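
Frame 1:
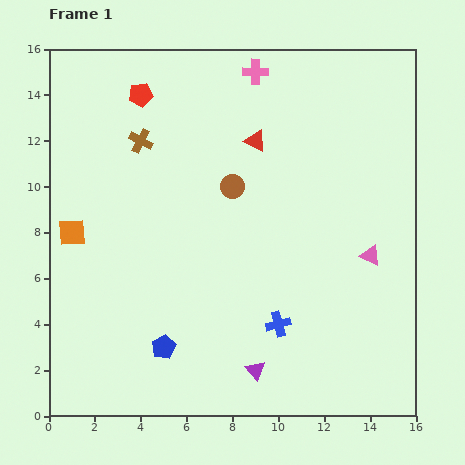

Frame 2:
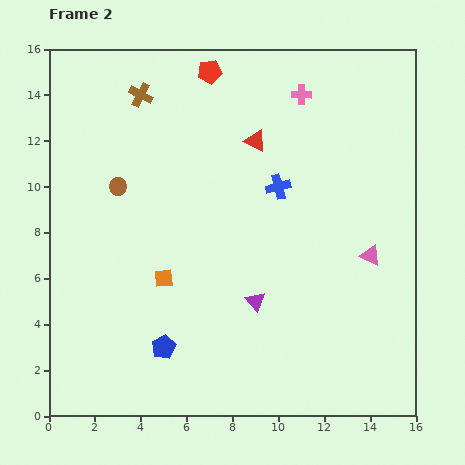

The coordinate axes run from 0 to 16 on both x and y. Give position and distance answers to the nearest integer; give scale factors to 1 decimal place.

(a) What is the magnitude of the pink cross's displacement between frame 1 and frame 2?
2

The pink cross moved from (9, 15) to (11, 14), a distance of √(2² + 1²) ≈ 2.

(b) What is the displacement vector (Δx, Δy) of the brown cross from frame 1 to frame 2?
(0, 2)

The brown cross was at (4, 12) in frame 1 and (4, 14) in frame 2.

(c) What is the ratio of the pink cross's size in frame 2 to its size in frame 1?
0.8×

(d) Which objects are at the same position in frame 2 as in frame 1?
the blue pentagon, the red triangle, the pink triangle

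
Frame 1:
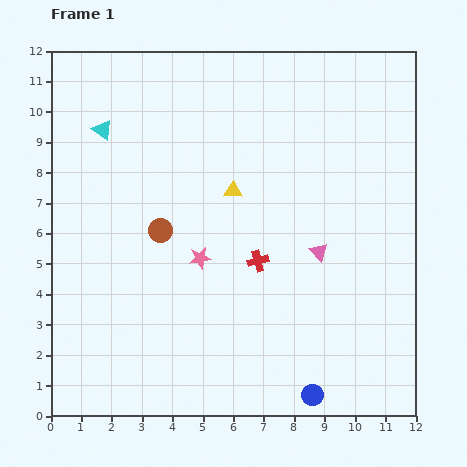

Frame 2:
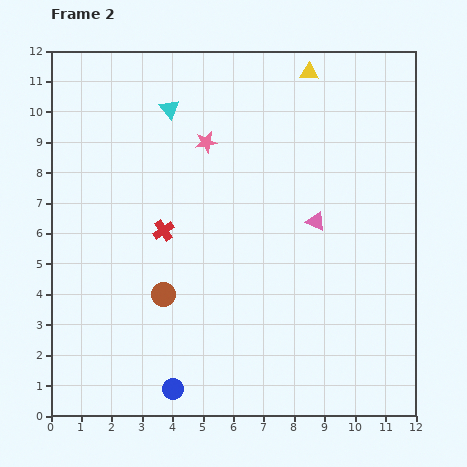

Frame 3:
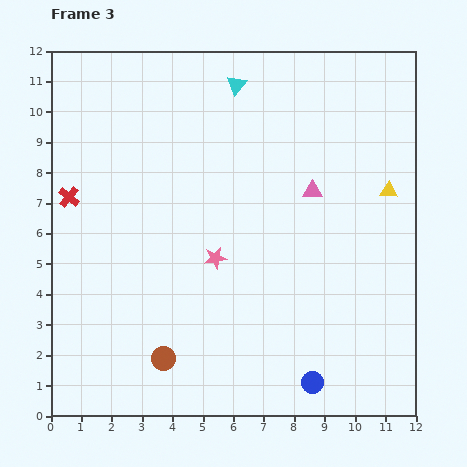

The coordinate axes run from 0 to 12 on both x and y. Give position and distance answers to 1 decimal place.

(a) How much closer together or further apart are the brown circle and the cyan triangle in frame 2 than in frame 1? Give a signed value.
+2.3

Distance in frame 1: 3.8. Distance in frame 2: 6.1.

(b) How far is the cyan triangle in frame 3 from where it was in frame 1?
4.6

The cyan triangle moved from (1.7, 9.4) to (6.1, 10.9), a distance of √(4.4² + 1.5²) ≈ 4.6.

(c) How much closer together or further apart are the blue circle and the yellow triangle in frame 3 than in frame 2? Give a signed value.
-4.5

Distance in frame 2: 11.3. Distance in frame 3: 6.8.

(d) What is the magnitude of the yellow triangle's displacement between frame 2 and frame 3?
4.7

The yellow triangle moved from (8.5, 11.3) to (11.1, 7.4), a distance of √(2.6² + 3.9²) ≈ 4.7.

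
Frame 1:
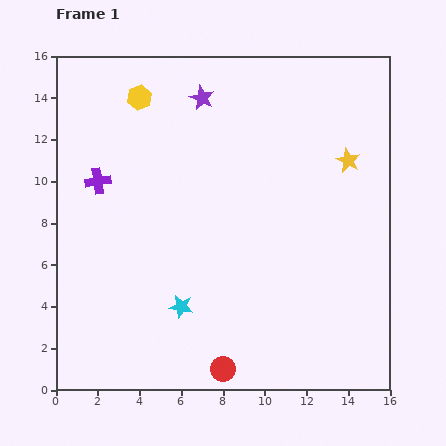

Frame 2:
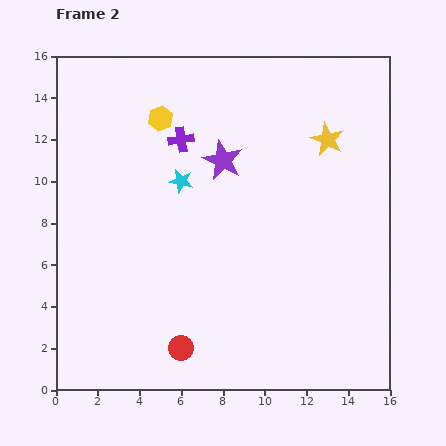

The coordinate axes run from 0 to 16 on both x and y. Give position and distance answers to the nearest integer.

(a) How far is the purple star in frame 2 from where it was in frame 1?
3

The purple star moved from (7, 14) to (8, 11), a distance of √(1² + 3²) ≈ 3.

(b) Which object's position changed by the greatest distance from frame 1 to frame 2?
the cyan star

(moved 6; next 4)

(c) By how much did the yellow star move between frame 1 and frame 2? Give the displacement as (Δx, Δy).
(-1, 1)

The yellow star was at (14, 11) in frame 1 and (13, 12) in frame 2.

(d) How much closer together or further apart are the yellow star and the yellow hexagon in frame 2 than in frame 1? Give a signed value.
-2

Distance in frame 1: 10. Distance in frame 2: 8.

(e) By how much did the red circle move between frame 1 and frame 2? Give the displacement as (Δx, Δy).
(-2, 1)

The red circle was at (8, 1) in frame 1 and (6, 2) in frame 2.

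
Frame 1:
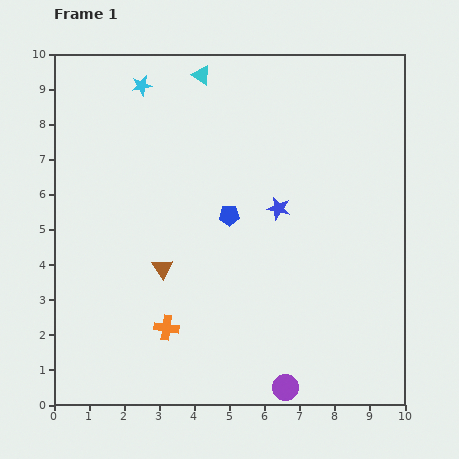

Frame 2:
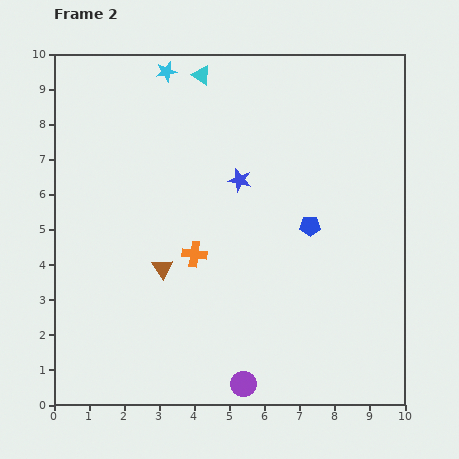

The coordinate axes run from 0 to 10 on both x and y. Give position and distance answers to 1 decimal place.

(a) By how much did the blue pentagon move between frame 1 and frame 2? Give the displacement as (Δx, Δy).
(2.3, -0.3)

The blue pentagon was at (5.0, 5.4) in frame 1 and (7.3, 5.1) in frame 2.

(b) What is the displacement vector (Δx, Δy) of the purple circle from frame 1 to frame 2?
(-1.2, 0.1)

The purple circle was at (6.6, 0.5) in frame 1 and (5.4, 0.6) in frame 2.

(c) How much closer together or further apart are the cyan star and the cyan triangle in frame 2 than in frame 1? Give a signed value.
-0.7

Distance in frame 1: 1.7. Distance in frame 2: 1.0.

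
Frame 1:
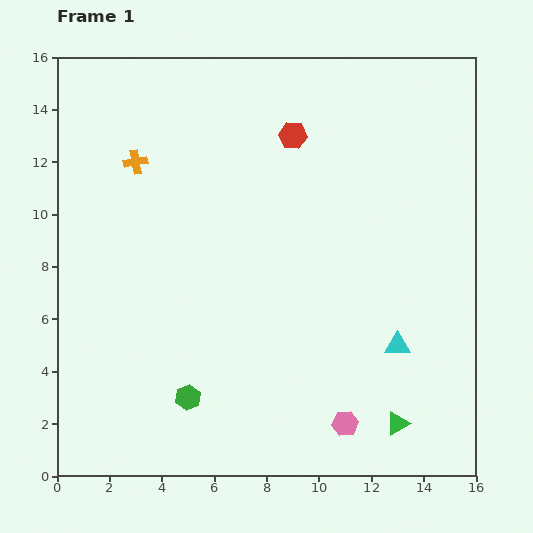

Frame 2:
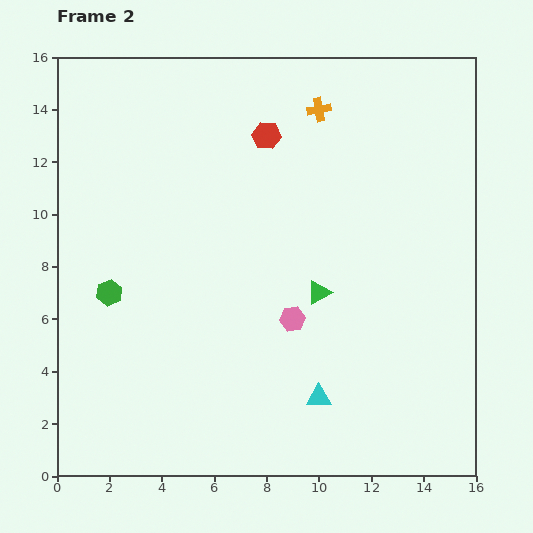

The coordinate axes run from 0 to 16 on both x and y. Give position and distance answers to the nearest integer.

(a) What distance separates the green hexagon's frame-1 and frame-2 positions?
5

The green hexagon moved from (5, 3) to (2, 7), a distance of √(3² + 4²) ≈ 5.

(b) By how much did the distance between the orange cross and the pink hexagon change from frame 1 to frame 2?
-5

Distance in frame 1: 13. Distance in frame 2: 8.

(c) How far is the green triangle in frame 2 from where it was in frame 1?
6

The green triangle moved from (13, 2) to (10, 7), a distance of √(3² + 5²) ≈ 6.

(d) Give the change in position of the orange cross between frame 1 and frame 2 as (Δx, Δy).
(7, 2)

The orange cross was at (3, 12) in frame 1 and (10, 14) in frame 2.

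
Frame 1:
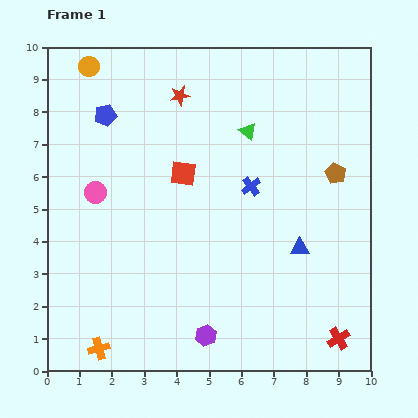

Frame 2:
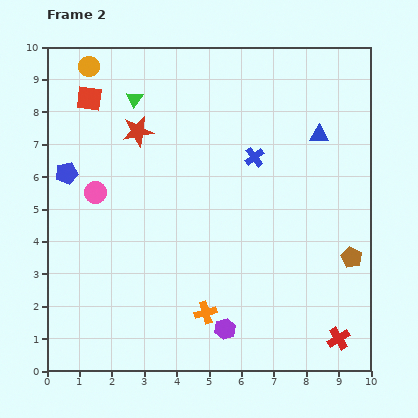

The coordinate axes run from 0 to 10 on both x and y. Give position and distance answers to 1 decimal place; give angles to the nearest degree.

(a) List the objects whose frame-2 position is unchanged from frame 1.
the red cross, the pink circle, the orange circle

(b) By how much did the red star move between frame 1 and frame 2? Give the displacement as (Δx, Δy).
(-1.3, -1.1)

The red star was at (4.1, 8.5) in frame 1 and (2.8, 7.4) in frame 2.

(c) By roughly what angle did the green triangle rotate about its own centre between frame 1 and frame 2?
25° clockwise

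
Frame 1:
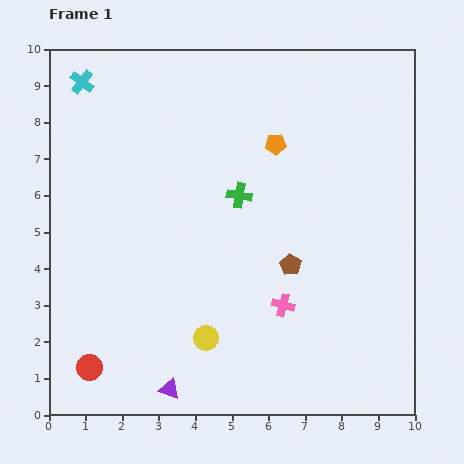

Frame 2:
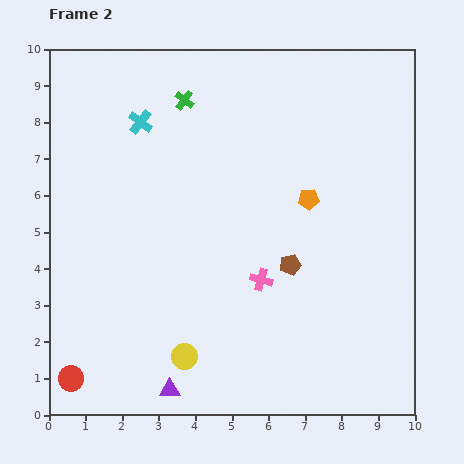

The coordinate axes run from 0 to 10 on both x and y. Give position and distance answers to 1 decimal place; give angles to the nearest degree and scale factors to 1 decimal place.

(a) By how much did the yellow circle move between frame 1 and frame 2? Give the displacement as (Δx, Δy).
(-0.6, -0.5)

The yellow circle was at (4.3, 2.1) in frame 1 and (3.7, 1.6) in frame 2.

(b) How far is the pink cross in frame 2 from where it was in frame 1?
0.9

The pink cross moved from (6.4, 3.0) to (5.8, 3.7), a distance of √(0.6² + 0.7²) ≈ 0.9.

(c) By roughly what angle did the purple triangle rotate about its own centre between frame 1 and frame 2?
20° counter-clockwise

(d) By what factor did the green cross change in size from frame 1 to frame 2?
0.8×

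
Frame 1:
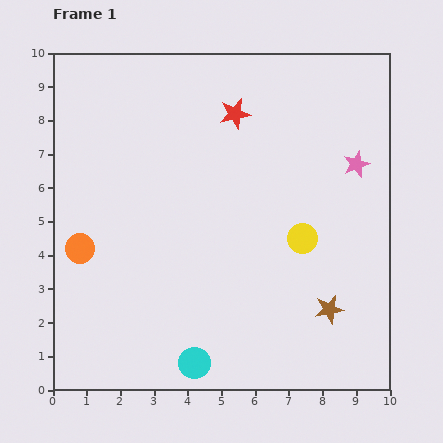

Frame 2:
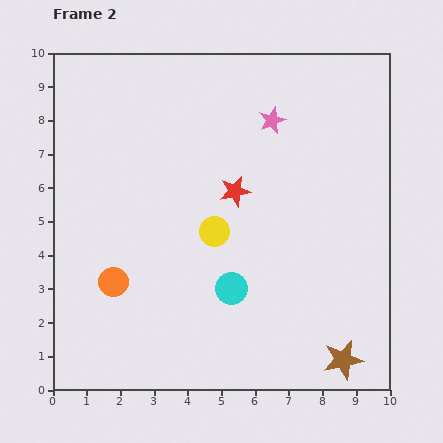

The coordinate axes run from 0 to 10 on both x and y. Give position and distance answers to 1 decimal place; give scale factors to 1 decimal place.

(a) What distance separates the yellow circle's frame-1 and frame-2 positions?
2.6

The yellow circle moved from (7.4, 4.5) to (4.8, 4.7), a distance of √(2.6² + 0.2²) ≈ 2.6.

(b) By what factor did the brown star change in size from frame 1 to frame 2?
1.4×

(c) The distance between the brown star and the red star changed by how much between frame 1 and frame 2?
-0.5

Distance in frame 1: 6.4. Distance in frame 2: 5.9.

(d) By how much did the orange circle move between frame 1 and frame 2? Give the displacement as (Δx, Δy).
(1.0, -1.0)

The orange circle was at (0.8, 4.2) in frame 1 and (1.8, 3.2) in frame 2.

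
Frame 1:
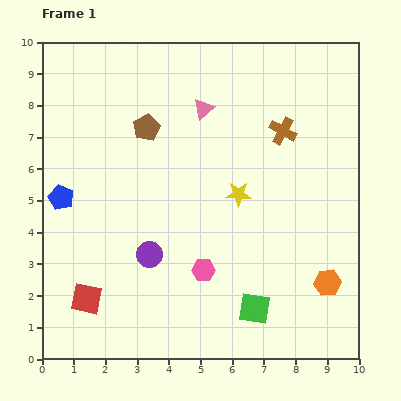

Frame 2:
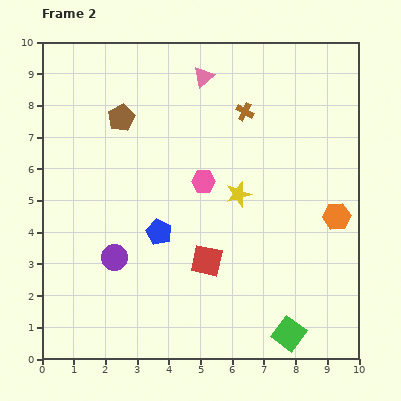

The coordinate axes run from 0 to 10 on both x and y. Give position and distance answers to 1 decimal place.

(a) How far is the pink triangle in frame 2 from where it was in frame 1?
1.0

The pink triangle moved from (5.1, 7.9) to (5.1, 8.9), a distance of √(0.0² + 1.0²) ≈ 1.0.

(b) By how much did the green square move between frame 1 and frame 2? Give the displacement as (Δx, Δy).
(1.1, -0.8)

The green square was at (6.7, 1.6) in frame 1 and (7.8, 0.8) in frame 2.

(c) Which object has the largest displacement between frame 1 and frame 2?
the red square

(moved 4.0; next 3.3)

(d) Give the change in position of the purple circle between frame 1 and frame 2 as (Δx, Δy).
(-1.1, -0.1)

The purple circle was at (3.4, 3.3) in frame 1 and (2.3, 3.2) in frame 2.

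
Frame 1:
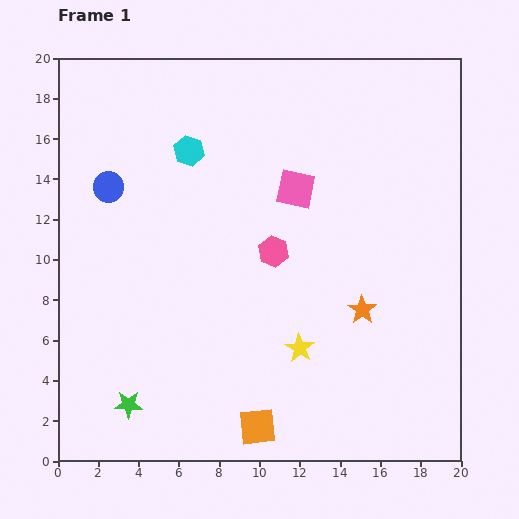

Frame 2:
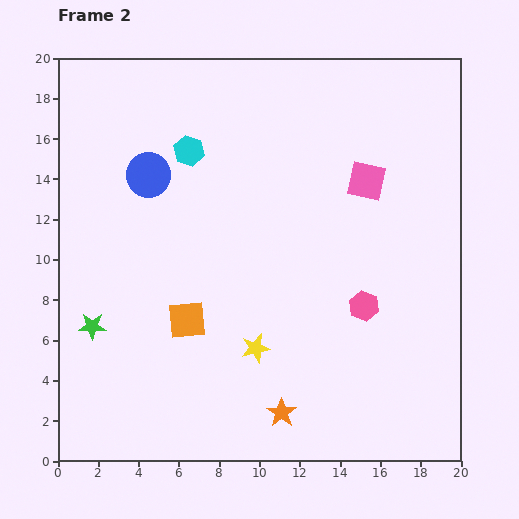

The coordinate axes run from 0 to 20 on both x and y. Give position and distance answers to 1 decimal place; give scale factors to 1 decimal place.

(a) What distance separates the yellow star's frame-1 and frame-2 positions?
2.2

The yellow star moved from (12.0, 5.6) to (9.8, 5.6), a distance of √(2.2² + 0.0²) ≈ 2.2.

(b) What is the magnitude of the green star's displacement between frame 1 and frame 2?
4.3

The green star moved from (3.5, 2.8) to (1.7, 6.7), a distance of √(1.8² + 3.9²) ≈ 4.3.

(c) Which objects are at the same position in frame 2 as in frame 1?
the cyan hexagon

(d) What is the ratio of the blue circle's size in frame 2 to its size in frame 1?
1.5×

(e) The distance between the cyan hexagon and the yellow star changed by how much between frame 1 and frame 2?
-0.9

Distance in frame 1: 11.2. Distance in frame 2: 10.3.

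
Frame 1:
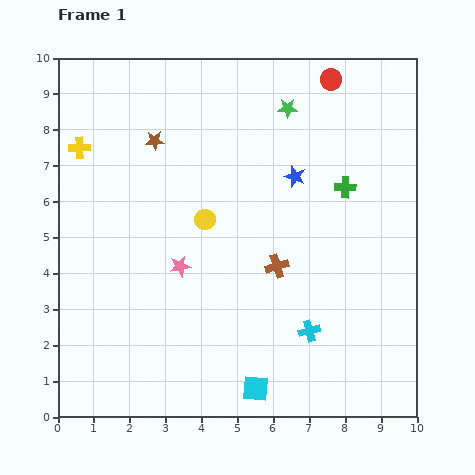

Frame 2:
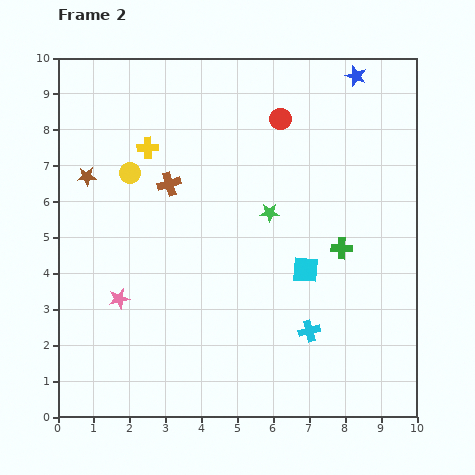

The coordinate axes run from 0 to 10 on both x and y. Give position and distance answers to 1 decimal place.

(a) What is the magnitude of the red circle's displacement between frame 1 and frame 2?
1.8

The red circle moved from (7.6, 9.4) to (6.2, 8.3), a distance of √(1.4² + 1.1²) ≈ 1.8.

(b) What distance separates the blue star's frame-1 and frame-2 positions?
3.3

The blue star moved from (6.6, 6.7) to (8.3, 9.5), a distance of √(1.7² + 2.8²) ≈ 3.3.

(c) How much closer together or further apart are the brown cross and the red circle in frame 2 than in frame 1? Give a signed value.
-1.8

Distance in frame 1: 5.4. Distance in frame 2: 3.6.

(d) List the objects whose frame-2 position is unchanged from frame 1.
the cyan cross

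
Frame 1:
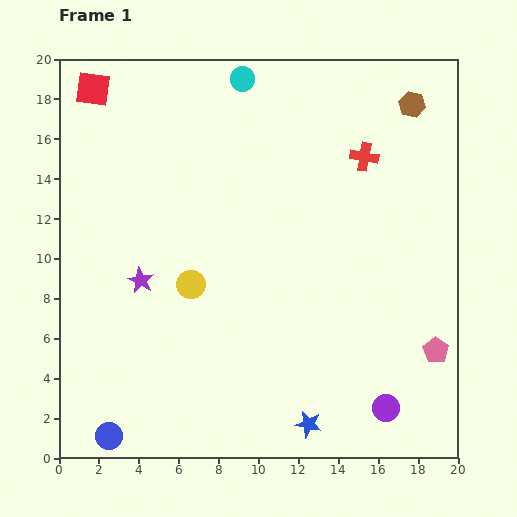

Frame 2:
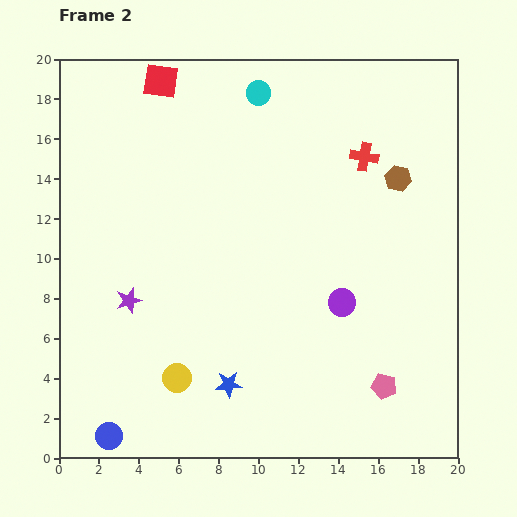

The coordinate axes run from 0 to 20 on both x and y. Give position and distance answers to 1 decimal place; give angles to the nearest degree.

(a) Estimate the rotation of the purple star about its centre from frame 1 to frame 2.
28° clockwise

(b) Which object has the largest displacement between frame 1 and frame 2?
the purple circle

(moved 5.7; next 4.8)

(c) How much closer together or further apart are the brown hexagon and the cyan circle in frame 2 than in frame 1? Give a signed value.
-0.4

Distance in frame 1: 8.6. Distance in frame 2: 8.2.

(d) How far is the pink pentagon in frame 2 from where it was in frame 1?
3.2

The pink pentagon moved from (18.9, 5.4) to (16.3, 3.6), a distance of √(2.6² + 1.8²) ≈ 3.2.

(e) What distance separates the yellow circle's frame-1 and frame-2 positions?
4.8

The yellow circle moved from (6.6, 8.7) to (5.9, 4.0), a distance of √(0.7² + 4.7²) ≈ 4.8.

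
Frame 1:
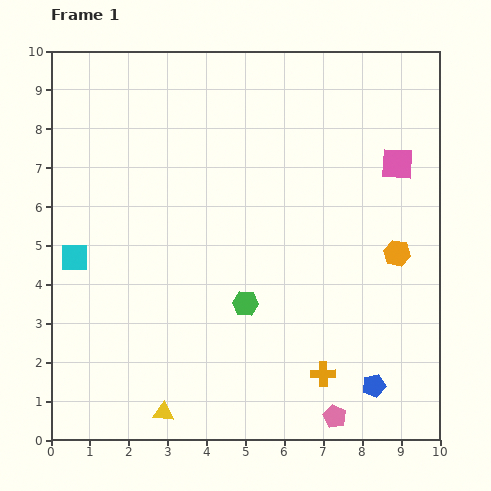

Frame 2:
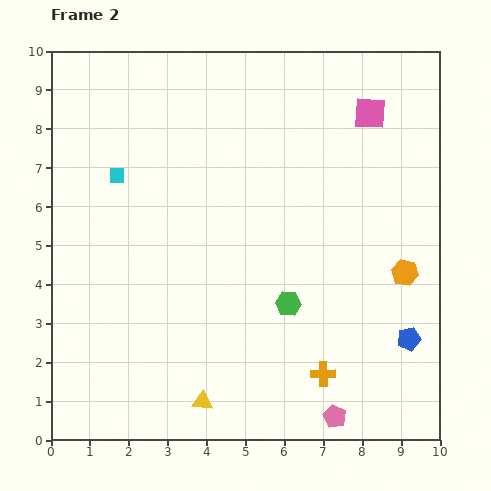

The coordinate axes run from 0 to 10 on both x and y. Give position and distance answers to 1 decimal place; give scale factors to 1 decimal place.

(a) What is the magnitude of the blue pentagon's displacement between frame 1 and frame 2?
1.5

The blue pentagon moved from (8.3, 1.4) to (9.2, 2.6), a distance of √(0.9² + 1.2²) ≈ 1.5.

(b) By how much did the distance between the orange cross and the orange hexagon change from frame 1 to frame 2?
-0.3

Distance in frame 1: 3.6. Distance in frame 2: 3.3.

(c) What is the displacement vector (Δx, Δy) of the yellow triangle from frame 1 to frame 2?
(1.0, 0.3)

The yellow triangle was at (2.9, 0.7) in frame 1 and (3.9, 1.0) in frame 2.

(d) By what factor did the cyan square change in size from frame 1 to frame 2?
0.6×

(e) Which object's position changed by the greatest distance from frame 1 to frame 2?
the cyan square

(moved 2.4; next 1.5)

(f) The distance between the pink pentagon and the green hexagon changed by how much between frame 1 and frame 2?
-0.6

Distance in frame 1: 3.7. Distance in frame 2: 3.1.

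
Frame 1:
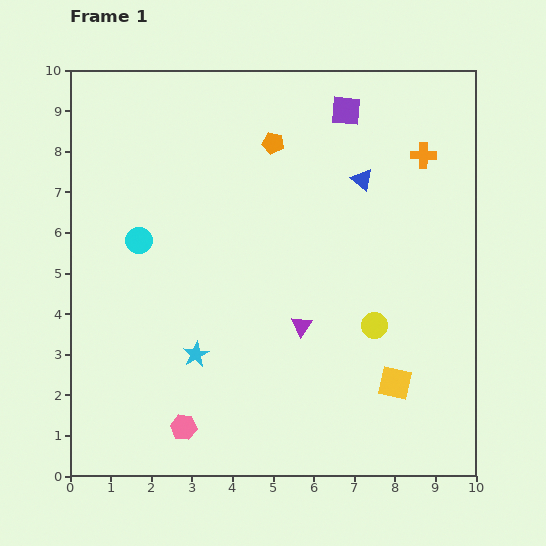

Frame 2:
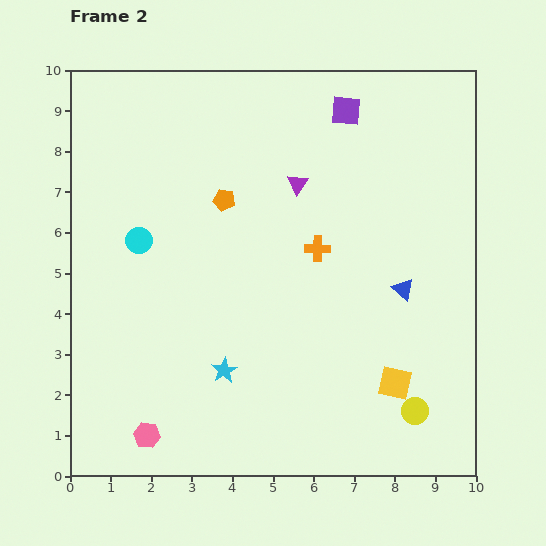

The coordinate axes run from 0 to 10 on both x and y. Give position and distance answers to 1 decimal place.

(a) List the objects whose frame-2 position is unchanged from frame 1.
the yellow square, the cyan circle, the purple square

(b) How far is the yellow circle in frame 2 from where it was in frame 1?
2.3

The yellow circle moved from (7.5, 3.7) to (8.5, 1.6), a distance of √(1.0² + 2.1²) ≈ 2.3.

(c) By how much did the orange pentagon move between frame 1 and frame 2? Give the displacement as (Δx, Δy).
(-1.2, -1.4)

The orange pentagon was at (5.0, 8.2) in frame 1 and (3.8, 6.8) in frame 2.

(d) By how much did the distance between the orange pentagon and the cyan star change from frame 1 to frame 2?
-1.3

Distance in frame 1: 5.5. Distance in frame 2: 4.2.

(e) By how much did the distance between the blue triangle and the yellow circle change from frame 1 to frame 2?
-0.6

Distance in frame 1: 3.6. Distance in frame 2: 3.0.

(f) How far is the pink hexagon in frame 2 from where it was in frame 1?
0.9

The pink hexagon moved from (2.8, 1.2) to (1.9, 1.0), a distance of √(0.9² + 0.2²) ≈ 0.9.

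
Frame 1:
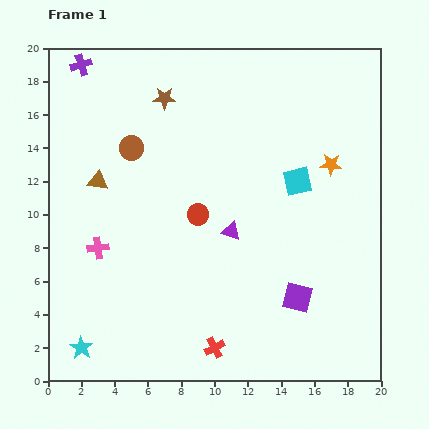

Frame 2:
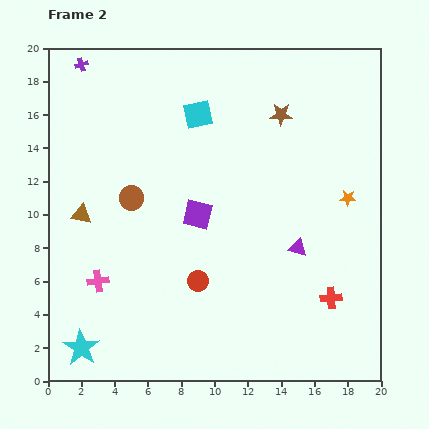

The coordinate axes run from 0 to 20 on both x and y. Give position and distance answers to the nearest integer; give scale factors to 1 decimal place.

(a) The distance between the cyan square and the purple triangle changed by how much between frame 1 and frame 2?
+5

Distance in frame 1: 5. Distance in frame 2: 10.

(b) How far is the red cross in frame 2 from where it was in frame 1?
8

The red cross moved from (10, 2) to (17, 5), a distance of √(7² + 3²) ≈ 8.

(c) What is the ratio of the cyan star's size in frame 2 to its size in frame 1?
1.6×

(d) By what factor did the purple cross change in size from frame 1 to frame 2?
0.6×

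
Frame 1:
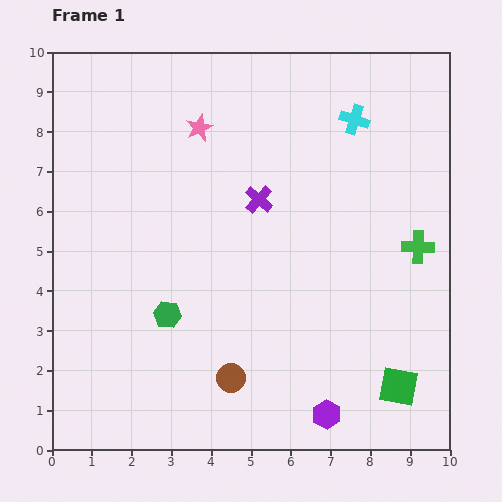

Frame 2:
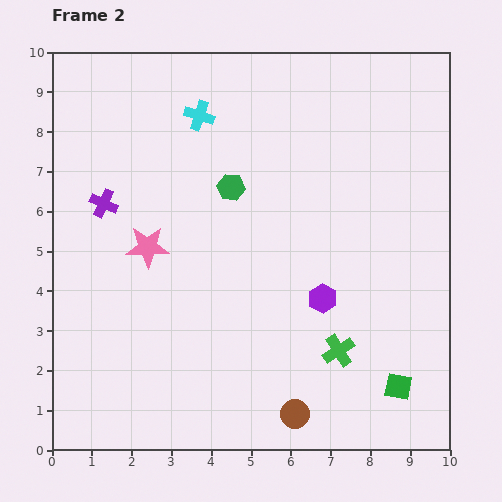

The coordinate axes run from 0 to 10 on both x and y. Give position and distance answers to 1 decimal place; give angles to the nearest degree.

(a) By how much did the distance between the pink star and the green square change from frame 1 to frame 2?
-1.0

Distance in frame 1: 8.2. Distance in frame 2: 7.2.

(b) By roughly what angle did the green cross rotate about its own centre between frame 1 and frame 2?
34° counter-clockwise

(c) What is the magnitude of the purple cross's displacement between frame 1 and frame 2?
3.9

The purple cross moved from (5.2, 6.3) to (1.3, 6.2), a distance of √(3.9² + 0.1²) ≈ 3.9.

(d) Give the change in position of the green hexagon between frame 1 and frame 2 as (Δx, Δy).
(1.6, 3.2)

The green hexagon was at (2.9, 3.4) in frame 1 and (4.5, 6.6) in frame 2.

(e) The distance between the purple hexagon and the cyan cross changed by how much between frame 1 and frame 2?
-1.9

Distance in frame 1: 7.4. Distance in frame 2: 5.5.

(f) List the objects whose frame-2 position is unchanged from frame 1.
the green square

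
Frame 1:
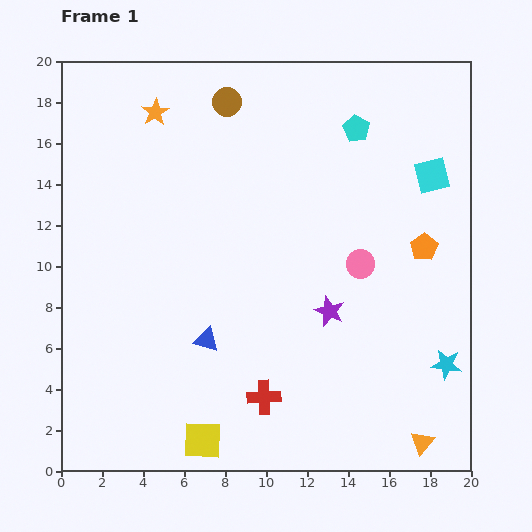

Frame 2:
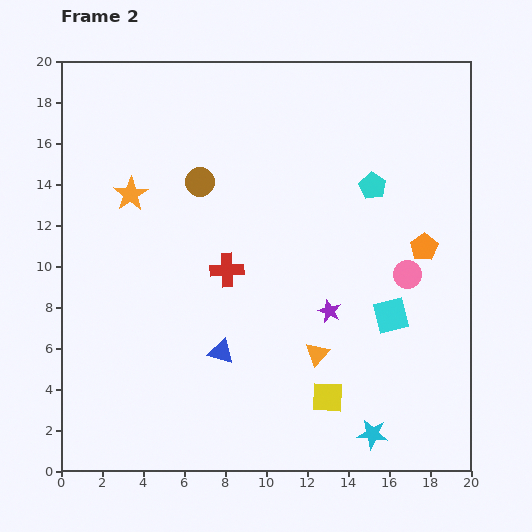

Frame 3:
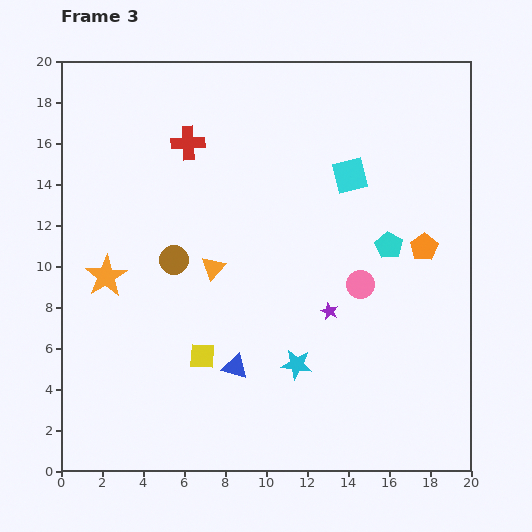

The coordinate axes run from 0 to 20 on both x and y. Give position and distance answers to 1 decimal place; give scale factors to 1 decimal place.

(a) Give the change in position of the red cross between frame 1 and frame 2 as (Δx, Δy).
(-1.8, 6.2)

The red cross was at (9.9, 3.6) in frame 1 and (8.1, 9.8) in frame 2.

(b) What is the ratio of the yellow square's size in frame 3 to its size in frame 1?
0.7×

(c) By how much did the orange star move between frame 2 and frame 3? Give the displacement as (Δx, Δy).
(-1.2, -4.0)

The orange star was at (3.4, 13.5) in frame 2 and (2.2, 9.5) in frame 3.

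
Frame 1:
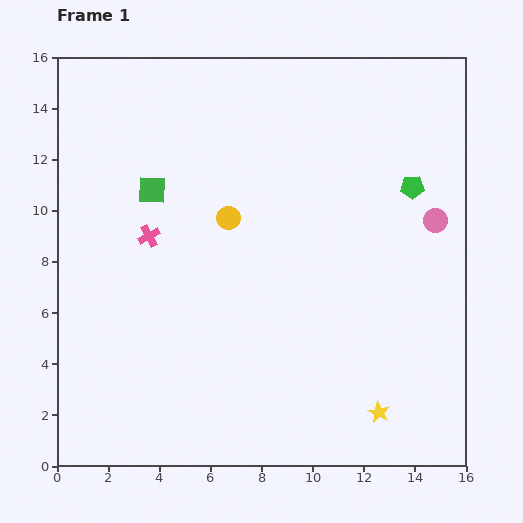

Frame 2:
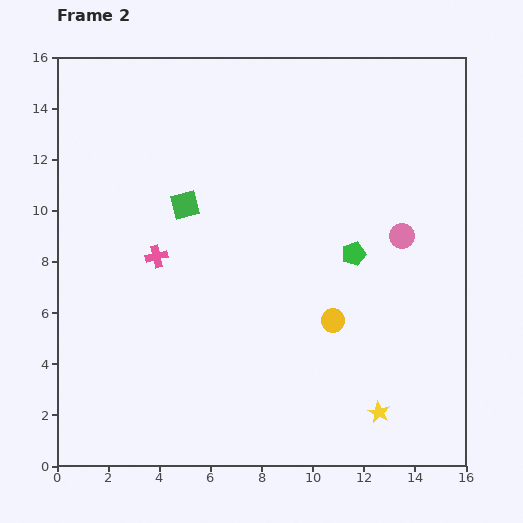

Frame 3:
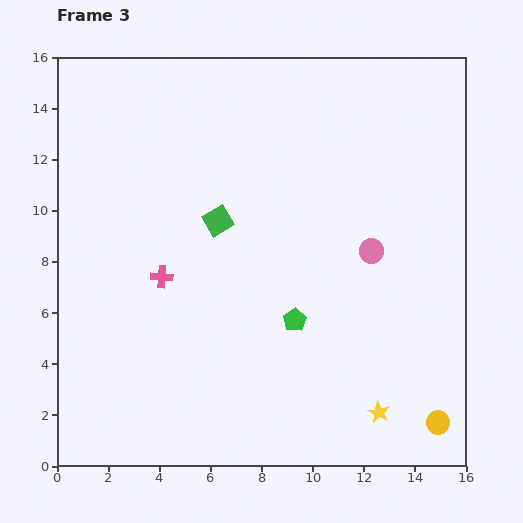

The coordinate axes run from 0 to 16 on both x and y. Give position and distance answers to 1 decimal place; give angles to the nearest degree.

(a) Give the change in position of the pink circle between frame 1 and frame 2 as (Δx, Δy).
(-1.3, -0.6)

The pink circle was at (14.8, 9.6) in frame 1 and (13.5, 9.0) in frame 2.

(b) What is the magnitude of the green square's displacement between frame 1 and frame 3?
2.9

The green square moved from (3.7, 10.8) to (6.3, 9.6), a distance of √(2.6² + 1.2²) ≈ 2.9.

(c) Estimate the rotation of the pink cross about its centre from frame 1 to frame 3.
32° clockwise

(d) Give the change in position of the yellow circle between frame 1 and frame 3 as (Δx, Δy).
(8.2, -8.0)

The yellow circle was at (6.7, 9.7) in frame 1 and (14.9, 1.7) in frame 3.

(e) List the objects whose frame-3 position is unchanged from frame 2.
the yellow star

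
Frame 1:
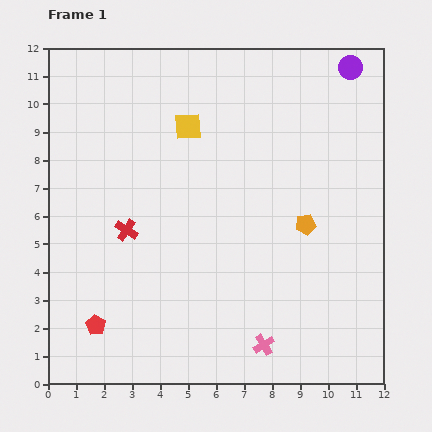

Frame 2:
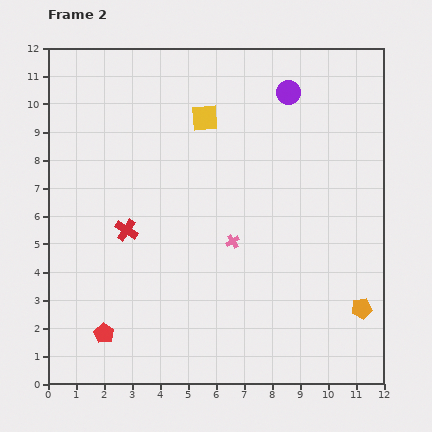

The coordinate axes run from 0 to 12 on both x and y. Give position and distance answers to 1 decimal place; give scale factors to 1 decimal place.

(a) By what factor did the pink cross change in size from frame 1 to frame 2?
0.6×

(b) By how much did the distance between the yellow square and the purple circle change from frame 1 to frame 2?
-3.1

Distance in frame 1: 6.2. Distance in frame 2: 3.1.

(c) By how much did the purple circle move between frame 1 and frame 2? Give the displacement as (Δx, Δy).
(-2.2, -0.9)

The purple circle was at (10.8, 11.3) in frame 1 and (8.6, 10.4) in frame 2.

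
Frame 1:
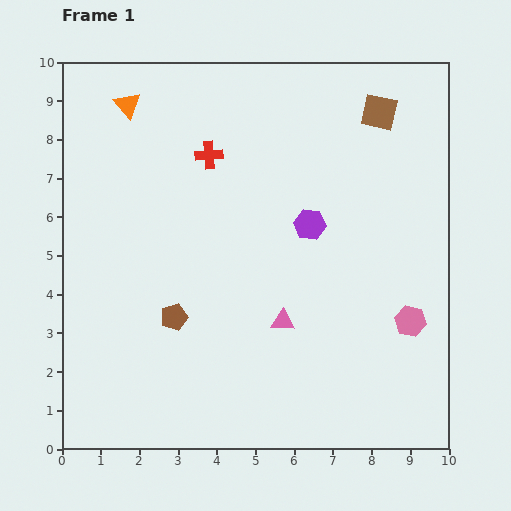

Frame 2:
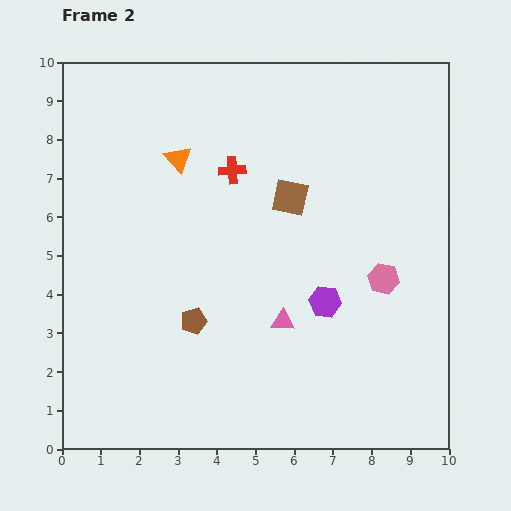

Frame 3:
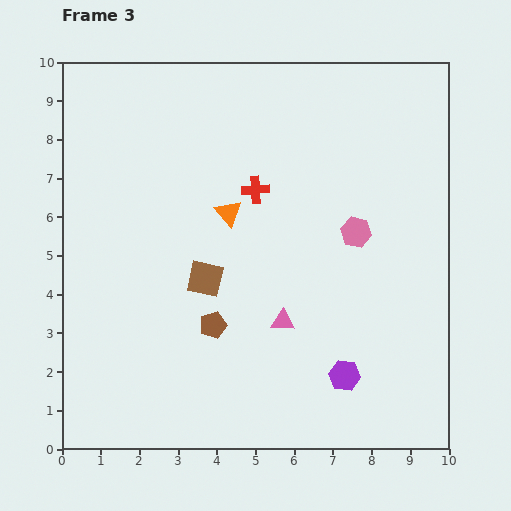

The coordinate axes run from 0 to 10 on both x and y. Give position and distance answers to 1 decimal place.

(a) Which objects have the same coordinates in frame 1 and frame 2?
the pink triangle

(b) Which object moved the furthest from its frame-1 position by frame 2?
the brown square

(moved 3.2; next 2.0)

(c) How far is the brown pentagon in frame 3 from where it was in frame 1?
1.0

The brown pentagon moved from (2.9, 3.4) to (3.9, 3.2), a distance of √(1.0² + 0.2²) ≈ 1.0.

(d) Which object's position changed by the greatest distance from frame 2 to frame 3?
the brown square

(moved 3.0; next 2.0)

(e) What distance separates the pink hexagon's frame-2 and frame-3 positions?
1.4

The pink hexagon moved from (8.3, 4.4) to (7.6, 5.6), a distance of √(0.7² + 1.2²) ≈ 1.4.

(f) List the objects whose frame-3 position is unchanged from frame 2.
the pink triangle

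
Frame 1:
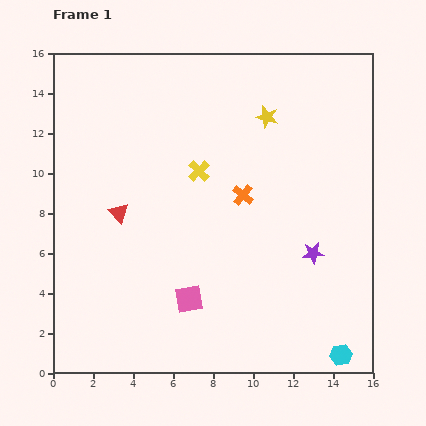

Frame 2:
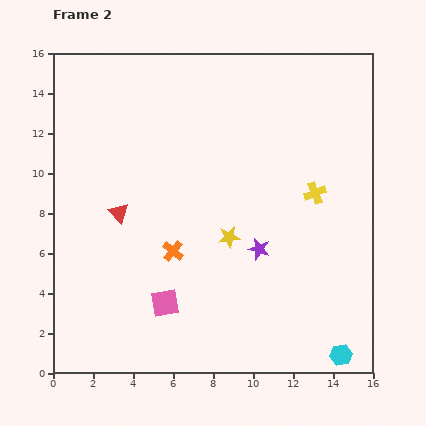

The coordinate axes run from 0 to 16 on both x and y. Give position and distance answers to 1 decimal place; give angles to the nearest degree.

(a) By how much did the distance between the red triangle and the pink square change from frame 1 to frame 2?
-0.4

Distance in frame 1: 5.5. Distance in frame 2: 5.1.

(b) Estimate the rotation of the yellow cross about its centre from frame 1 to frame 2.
23° clockwise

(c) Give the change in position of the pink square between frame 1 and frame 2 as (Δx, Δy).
(-1.2, -0.2)

The pink square was at (6.8, 3.7) in frame 1 and (5.6, 3.5) in frame 2.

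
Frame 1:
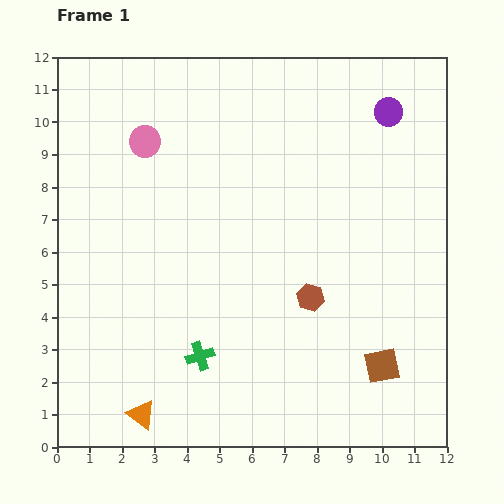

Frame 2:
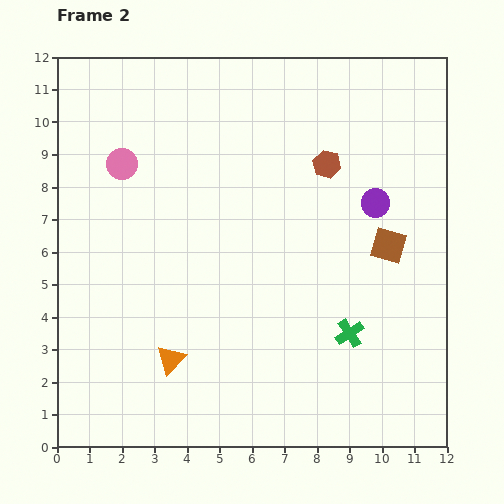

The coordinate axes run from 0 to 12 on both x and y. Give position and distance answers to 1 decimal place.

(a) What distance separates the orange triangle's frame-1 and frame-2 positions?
1.9

The orange triangle moved from (2.6, 1.0) to (3.5, 2.7), a distance of √(0.9² + 1.7²) ≈ 1.9.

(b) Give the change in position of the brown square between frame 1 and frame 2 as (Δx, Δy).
(0.2, 3.7)

The brown square was at (10.0, 2.5) in frame 1 and (10.2, 6.2) in frame 2.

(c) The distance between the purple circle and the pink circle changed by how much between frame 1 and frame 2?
+0.3

Distance in frame 1: 7.6. Distance in frame 2: 7.9.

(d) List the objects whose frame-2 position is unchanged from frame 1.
none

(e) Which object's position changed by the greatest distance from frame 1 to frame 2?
the green cross

(moved 4.7; next 4.1)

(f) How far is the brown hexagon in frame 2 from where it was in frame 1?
4.1

The brown hexagon moved from (7.8, 4.6) to (8.3, 8.7), a distance of √(0.5² + 4.1²) ≈ 4.1.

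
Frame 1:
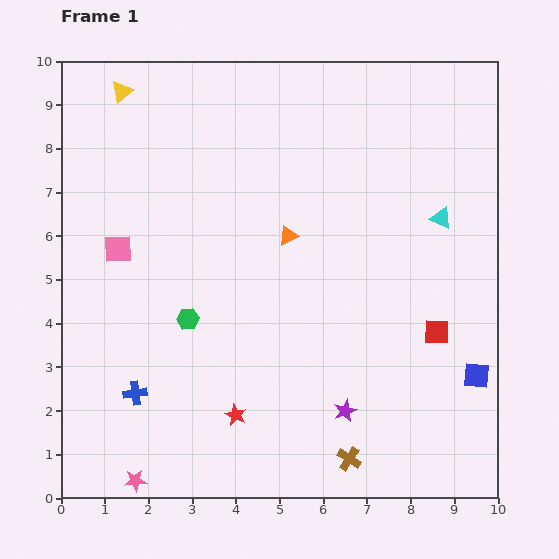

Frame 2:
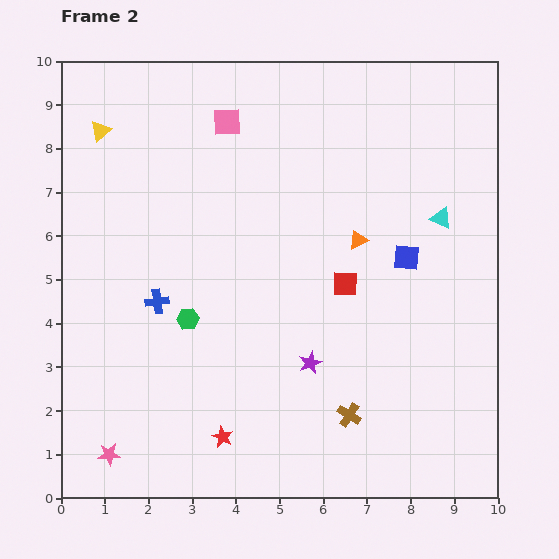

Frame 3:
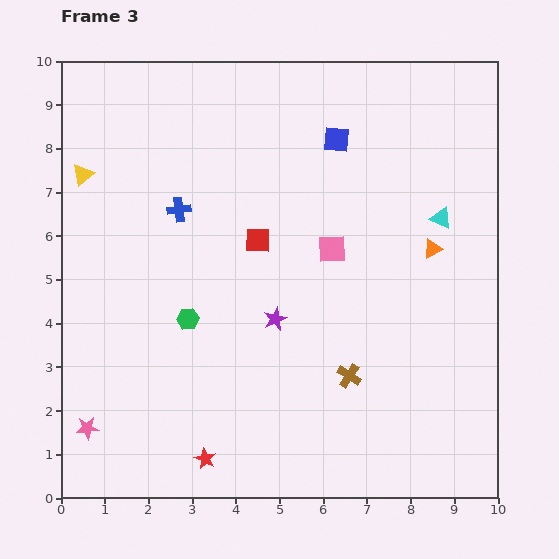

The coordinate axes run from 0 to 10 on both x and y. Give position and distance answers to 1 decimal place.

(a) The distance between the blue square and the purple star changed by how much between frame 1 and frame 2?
+0.2

Distance in frame 1: 3.1. Distance in frame 2: 3.3.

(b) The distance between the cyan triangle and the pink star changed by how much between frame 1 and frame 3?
+0.2

Distance in frame 1: 9.2. Distance in frame 3: 9.4.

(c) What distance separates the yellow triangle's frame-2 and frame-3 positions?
1.1

The yellow triangle moved from (0.9, 8.4) to (0.5, 7.4), a distance of √(0.4² + 1.0²) ≈ 1.1.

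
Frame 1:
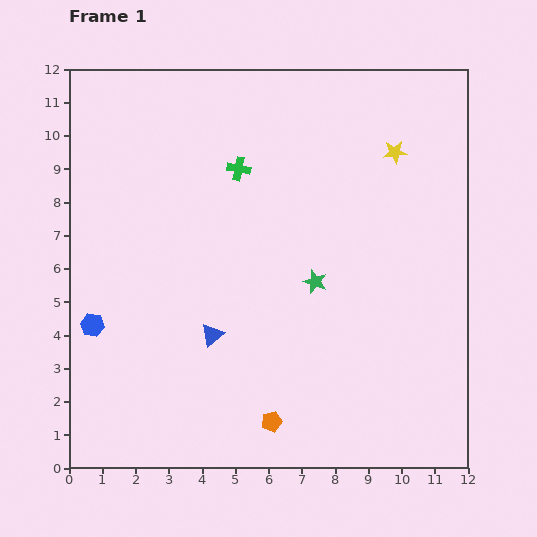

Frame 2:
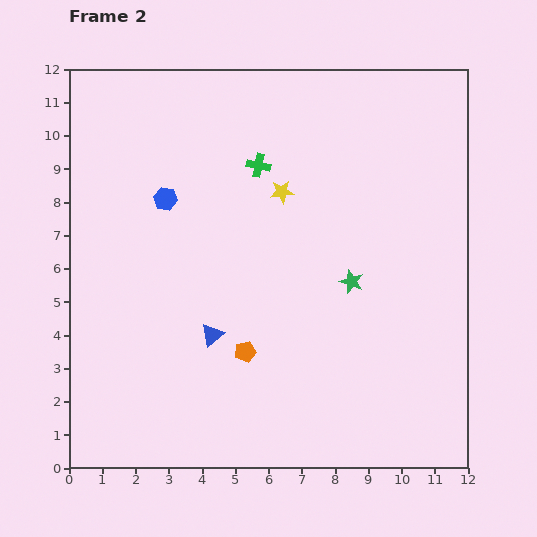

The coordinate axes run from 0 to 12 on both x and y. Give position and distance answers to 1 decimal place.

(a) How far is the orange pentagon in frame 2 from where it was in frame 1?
2.2

The orange pentagon moved from (6.1, 1.4) to (5.3, 3.5), a distance of √(0.8² + 2.1²) ≈ 2.2.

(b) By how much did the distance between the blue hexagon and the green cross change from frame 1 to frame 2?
-3.4

Distance in frame 1: 6.4. Distance in frame 2: 3.0.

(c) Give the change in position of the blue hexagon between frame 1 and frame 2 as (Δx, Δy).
(2.2, 3.8)

The blue hexagon was at (0.7, 4.3) in frame 1 and (2.9, 8.1) in frame 2.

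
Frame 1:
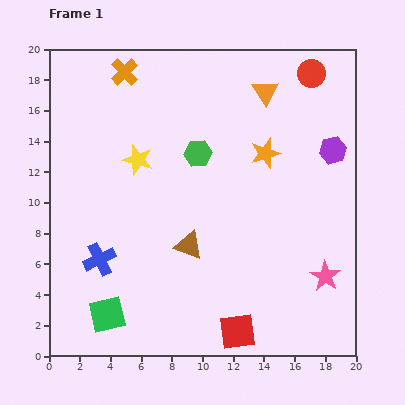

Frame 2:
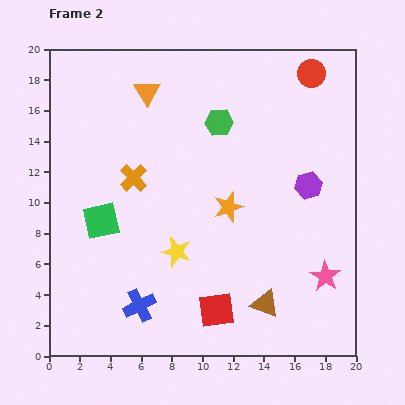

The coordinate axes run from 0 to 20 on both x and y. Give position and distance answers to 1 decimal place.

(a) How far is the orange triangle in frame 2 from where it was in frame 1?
7.7

The orange triangle moved from (14.1, 17.2) to (6.4, 17.2), a distance of √(7.7² + 0.0²) ≈ 7.7.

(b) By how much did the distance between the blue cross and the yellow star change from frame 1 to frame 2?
-2.8

Distance in frame 1: 7.0. Distance in frame 2: 4.2.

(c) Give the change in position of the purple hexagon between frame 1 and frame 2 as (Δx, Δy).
(-1.6, -2.3)

The purple hexagon was at (18.5, 13.4) in frame 1 and (16.9, 11.1) in frame 2.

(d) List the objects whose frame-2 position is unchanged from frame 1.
the pink star, the red circle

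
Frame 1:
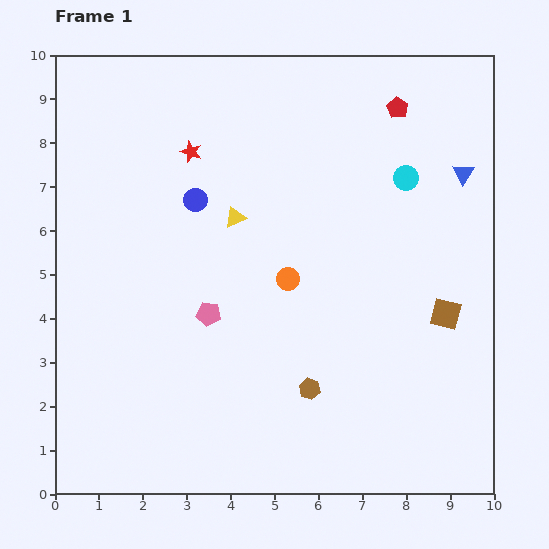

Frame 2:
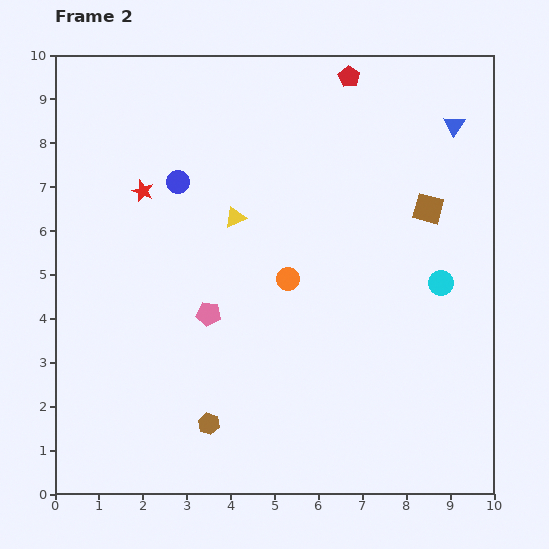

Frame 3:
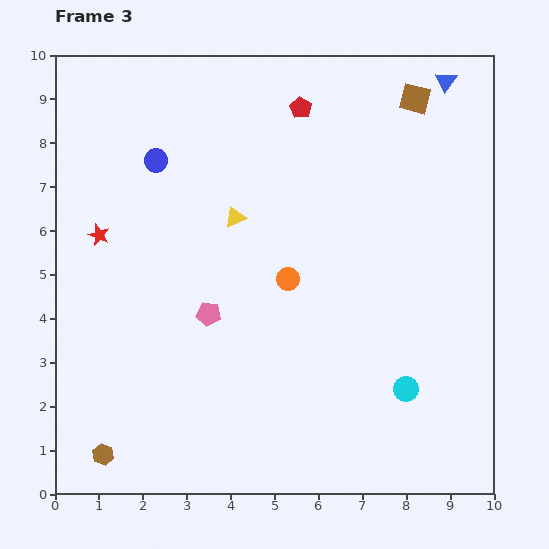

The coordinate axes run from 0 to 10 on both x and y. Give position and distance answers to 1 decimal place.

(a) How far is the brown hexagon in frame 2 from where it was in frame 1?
2.4

The brown hexagon moved from (5.8, 2.4) to (3.5, 1.6), a distance of √(2.3² + 0.8²) ≈ 2.4.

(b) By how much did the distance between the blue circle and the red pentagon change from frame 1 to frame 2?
-0.5

Distance in frame 1: 5.1. Distance in frame 2: 4.6.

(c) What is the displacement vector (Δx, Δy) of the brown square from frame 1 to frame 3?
(-0.7, 4.9)

The brown square was at (8.9, 4.1) in frame 1 and (8.2, 9.0) in frame 3.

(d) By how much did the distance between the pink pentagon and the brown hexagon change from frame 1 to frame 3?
+1.1

Distance in frame 1: 2.9. Distance in frame 3: 4.0.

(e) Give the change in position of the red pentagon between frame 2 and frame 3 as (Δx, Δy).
(-1.1, -0.7)

The red pentagon was at (6.7, 9.5) in frame 2 and (5.6, 8.8) in frame 3.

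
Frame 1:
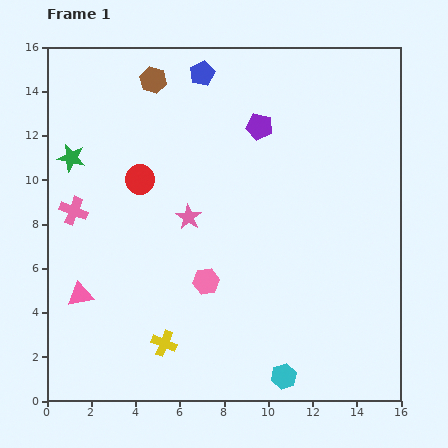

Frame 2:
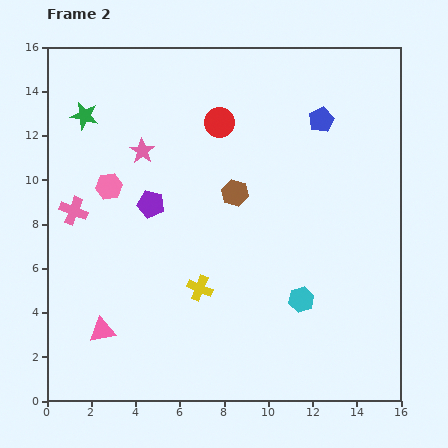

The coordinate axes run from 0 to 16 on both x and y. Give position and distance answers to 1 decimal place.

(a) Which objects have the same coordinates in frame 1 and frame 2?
the pink cross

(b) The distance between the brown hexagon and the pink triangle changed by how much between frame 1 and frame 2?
-1.6

Distance in frame 1: 10.2. Distance in frame 2: 8.6.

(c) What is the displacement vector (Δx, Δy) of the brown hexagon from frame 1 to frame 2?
(3.7, -5.1)

The brown hexagon was at (4.8, 14.5) in frame 1 and (8.5, 9.4) in frame 2.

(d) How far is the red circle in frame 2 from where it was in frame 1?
4.4

The red circle moved from (4.2, 10.0) to (7.8, 12.6), a distance of √(3.6² + 2.6²) ≈ 4.4.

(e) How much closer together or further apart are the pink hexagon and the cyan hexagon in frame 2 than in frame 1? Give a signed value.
+4.6

Distance in frame 1: 5.5. Distance in frame 2: 10.1.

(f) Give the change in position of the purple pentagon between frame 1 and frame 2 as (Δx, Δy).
(-4.9, -3.5)

The purple pentagon was at (9.6, 12.4) in frame 1 and (4.7, 8.9) in frame 2.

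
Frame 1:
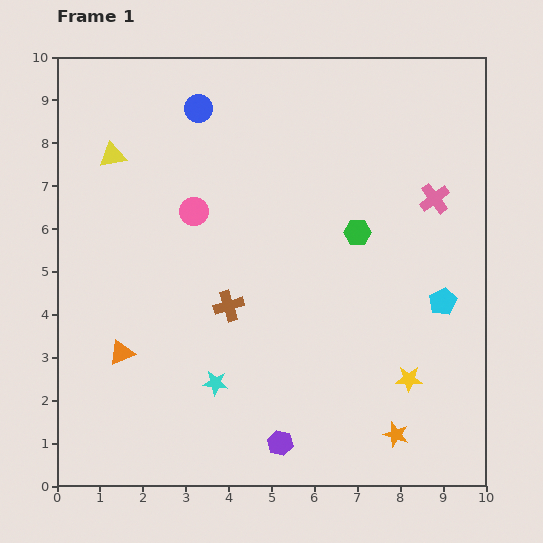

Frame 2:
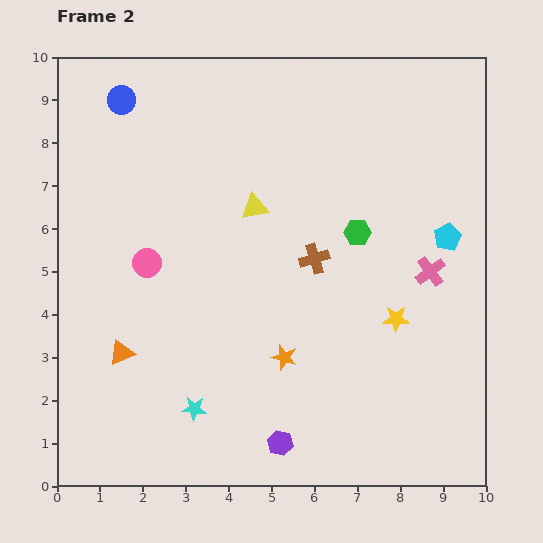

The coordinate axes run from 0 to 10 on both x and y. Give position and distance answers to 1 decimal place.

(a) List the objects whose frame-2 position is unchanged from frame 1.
the orange triangle, the purple hexagon, the green hexagon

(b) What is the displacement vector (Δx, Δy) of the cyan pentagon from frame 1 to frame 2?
(0.1, 1.5)

The cyan pentagon was at (9.0, 4.3) in frame 1 and (9.1, 5.8) in frame 2.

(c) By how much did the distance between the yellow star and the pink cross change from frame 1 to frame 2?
-2.8

Distance in frame 1: 4.2. Distance in frame 2: 1.4.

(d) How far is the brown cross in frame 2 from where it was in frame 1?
2.3

The brown cross moved from (4.0, 4.2) to (6.0, 5.3), a distance of √(2.0² + 1.1²) ≈ 2.3.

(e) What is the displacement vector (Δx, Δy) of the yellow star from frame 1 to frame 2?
(-0.3, 1.4)

The yellow star was at (8.2, 2.5) in frame 1 and (7.9, 3.9) in frame 2.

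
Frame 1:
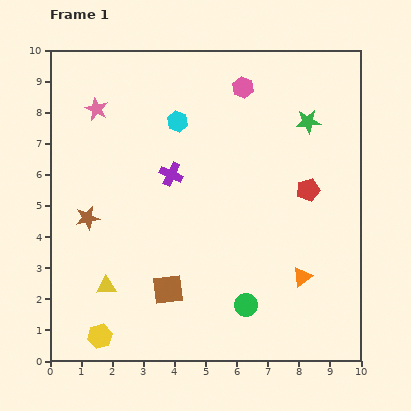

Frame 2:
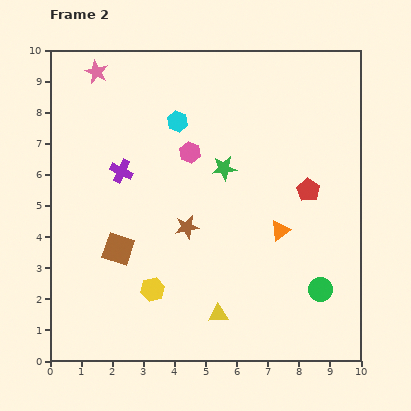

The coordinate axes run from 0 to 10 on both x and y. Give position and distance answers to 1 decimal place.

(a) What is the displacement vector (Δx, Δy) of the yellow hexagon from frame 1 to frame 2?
(1.7, 1.5)

The yellow hexagon was at (1.6, 0.8) in frame 1 and (3.3, 2.3) in frame 2.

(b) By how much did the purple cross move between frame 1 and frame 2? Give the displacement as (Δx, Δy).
(-1.6, 0.1)

The purple cross was at (3.9, 6.0) in frame 1 and (2.3, 6.1) in frame 2.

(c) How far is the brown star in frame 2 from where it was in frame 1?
3.2

The brown star moved from (1.2, 4.6) to (4.4, 4.3), a distance of √(3.2² + 0.3²) ≈ 3.2.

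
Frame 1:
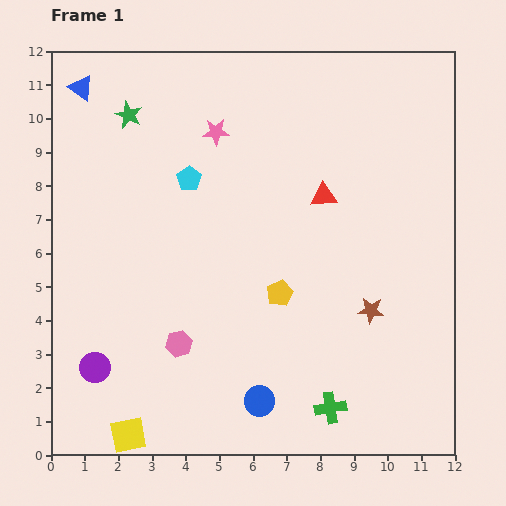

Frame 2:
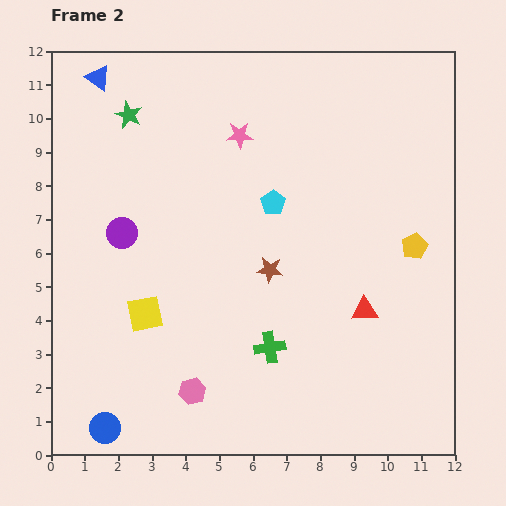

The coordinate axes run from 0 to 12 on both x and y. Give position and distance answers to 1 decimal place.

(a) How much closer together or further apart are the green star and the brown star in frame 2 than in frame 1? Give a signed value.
-3.0

Distance in frame 1: 9.2. Distance in frame 2: 6.2.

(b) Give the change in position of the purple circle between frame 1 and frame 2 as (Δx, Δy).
(0.8, 4.0)

The purple circle was at (1.3, 2.6) in frame 1 and (2.1, 6.6) in frame 2.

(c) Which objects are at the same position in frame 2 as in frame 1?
the green star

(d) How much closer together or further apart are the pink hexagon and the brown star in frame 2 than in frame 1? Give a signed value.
-1.5

Distance in frame 1: 5.8. Distance in frame 2: 4.3.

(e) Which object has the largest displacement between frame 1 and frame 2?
the blue circle

(moved 4.7; next 4.2)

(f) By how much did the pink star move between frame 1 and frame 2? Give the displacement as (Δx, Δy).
(0.7, -0.1)

The pink star was at (4.9, 9.6) in frame 1 and (5.6, 9.5) in frame 2.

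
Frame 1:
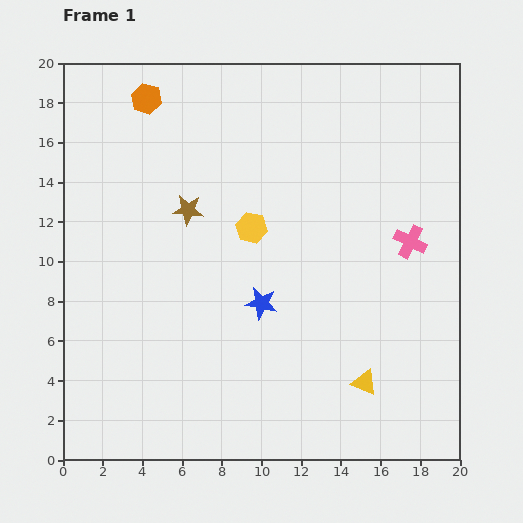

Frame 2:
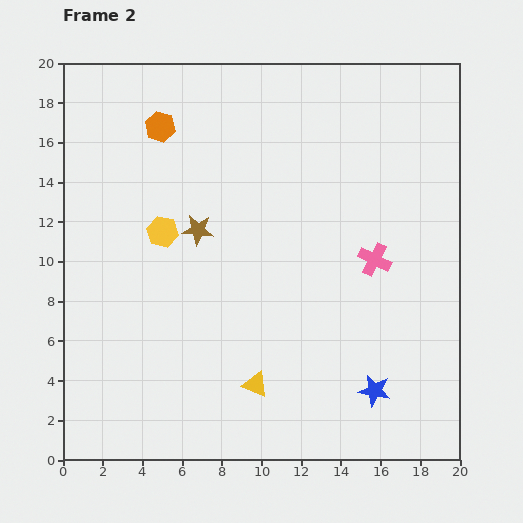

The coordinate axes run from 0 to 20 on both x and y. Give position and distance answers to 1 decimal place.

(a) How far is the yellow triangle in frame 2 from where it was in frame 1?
5.5

The yellow triangle moved from (15.2, 3.9) to (9.7, 3.8), a distance of √(5.5² + 0.1²) ≈ 5.5.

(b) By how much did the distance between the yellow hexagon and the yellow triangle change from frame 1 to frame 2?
-0.7

Distance in frame 1: 9.7. Distance in frame 2: 9.0.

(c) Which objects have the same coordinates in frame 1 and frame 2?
none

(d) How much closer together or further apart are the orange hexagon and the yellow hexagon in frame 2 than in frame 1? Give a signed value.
-3.1

Distance in frame 1: 8.4. Distance in frame 2: 5.3.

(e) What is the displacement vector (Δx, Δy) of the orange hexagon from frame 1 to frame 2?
(0.7, -1.4)

The orange hexagon was at (4.2, 18.2) in frame 1 and (4.9, 16.8) in frame 2.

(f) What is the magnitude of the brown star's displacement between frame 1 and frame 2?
1.1

The brown star moved from (6.3, 12.6) to (6.8, 11.6), a distance of √(0.5² + 1.0²) ≈ 1.1.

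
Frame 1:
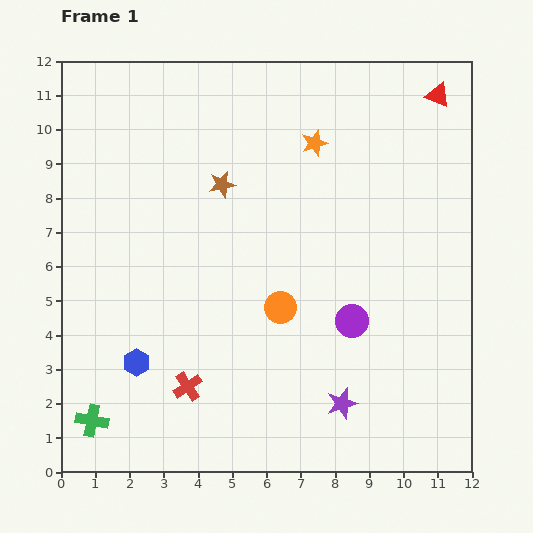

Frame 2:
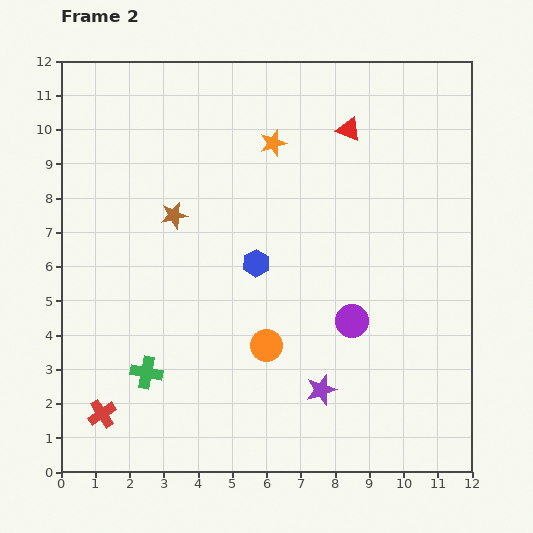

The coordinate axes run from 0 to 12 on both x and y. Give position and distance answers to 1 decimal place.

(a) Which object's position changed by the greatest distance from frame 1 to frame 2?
the blue hexagon

(moved 4.5; next 2.8)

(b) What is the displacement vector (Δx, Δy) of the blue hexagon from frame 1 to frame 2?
(3.5, 2.9)

The blue hexagon was at (2.2, 3.2) in frame 1 and (5.7, 6.1) in frame 2.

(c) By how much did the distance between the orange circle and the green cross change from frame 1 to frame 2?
-2.8

Distance in frame 1: 6.4. Distance in frame 2: 3.6.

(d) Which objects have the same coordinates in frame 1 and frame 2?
the purple circle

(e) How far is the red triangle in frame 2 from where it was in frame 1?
2.8

The red triangle moved from (11.0, 11.0) to (8.4, 10.0), a distance of √(2.6² + 1.0²) ≈ 2.8.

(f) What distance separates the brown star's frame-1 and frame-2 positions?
1.7

The brown star moved from (4.7, 8.4) to (3.3, 7.5), a distance of √(1.4² + 0.9²) ≈ 1.7.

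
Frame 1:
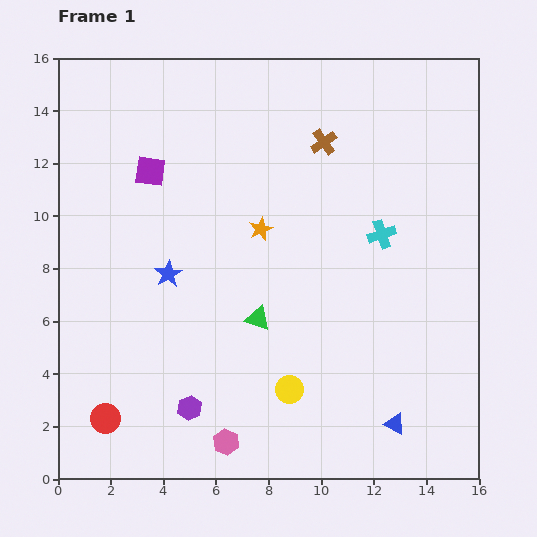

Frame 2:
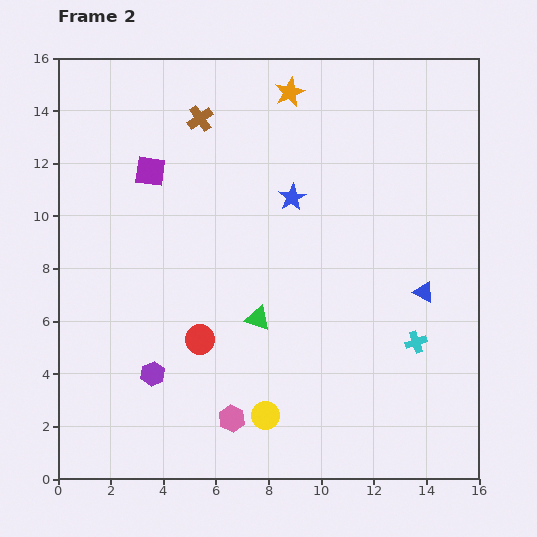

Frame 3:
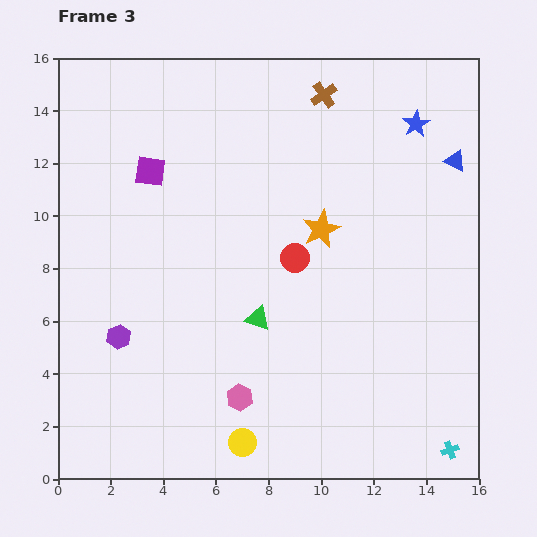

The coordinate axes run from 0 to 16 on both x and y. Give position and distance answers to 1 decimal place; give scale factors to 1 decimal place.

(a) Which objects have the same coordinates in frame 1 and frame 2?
the purple square, the green triangle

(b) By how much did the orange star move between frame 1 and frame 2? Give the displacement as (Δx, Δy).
(1.1, 5.2)

The orange star was at (7.7, 9.5) in frame 1 and (8.8, 14.7) in frame 2.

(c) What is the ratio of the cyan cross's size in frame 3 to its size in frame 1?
0.6×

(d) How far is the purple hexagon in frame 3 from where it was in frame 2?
1.9

The purple hexagon moved from (3.6, 4.0) to (2.3, 5.4), a distance of √(1.3² + 1.4²) ≈ 1.9.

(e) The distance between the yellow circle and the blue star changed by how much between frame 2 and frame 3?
+5.4

Distance in frame 2: 8.4. Distance in frame 3: 13.8.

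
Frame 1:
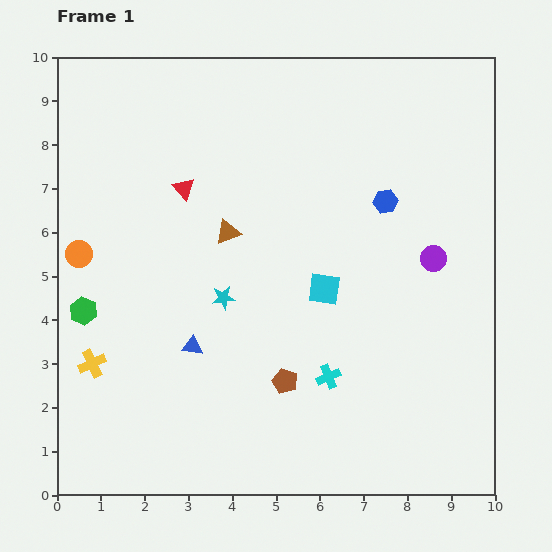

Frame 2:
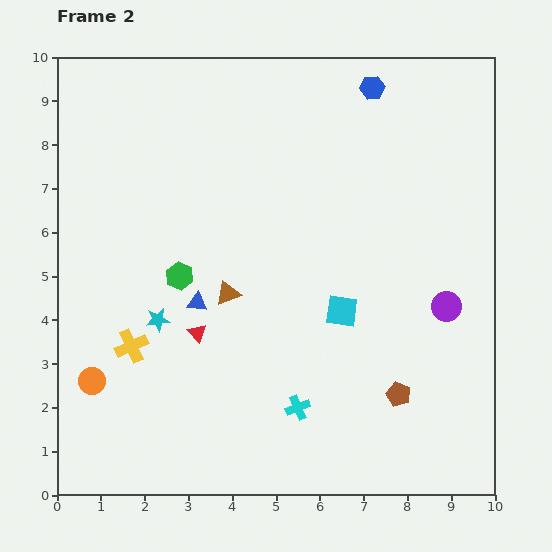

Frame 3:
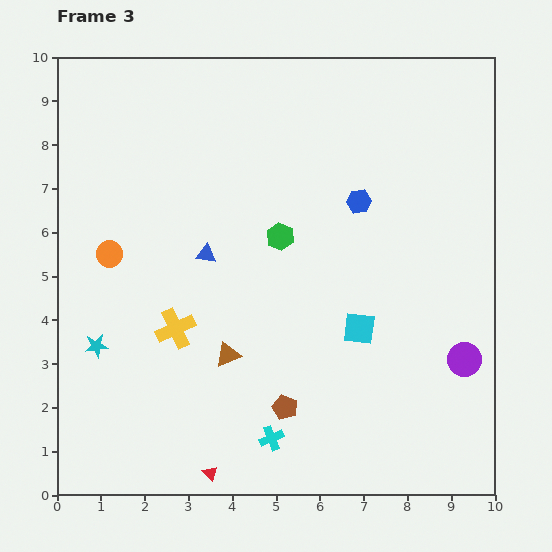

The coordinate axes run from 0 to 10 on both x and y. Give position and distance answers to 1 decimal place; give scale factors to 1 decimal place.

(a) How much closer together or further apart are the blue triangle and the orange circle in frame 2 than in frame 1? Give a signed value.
-0.3

Distance in frame 1: 3.3. Distance in frame 2: 3.0.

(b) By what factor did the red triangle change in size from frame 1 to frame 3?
0.7×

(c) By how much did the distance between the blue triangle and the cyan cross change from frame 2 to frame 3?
+1.2

Distance in frame 2: 3.3. Distance in frame 3: 4.5.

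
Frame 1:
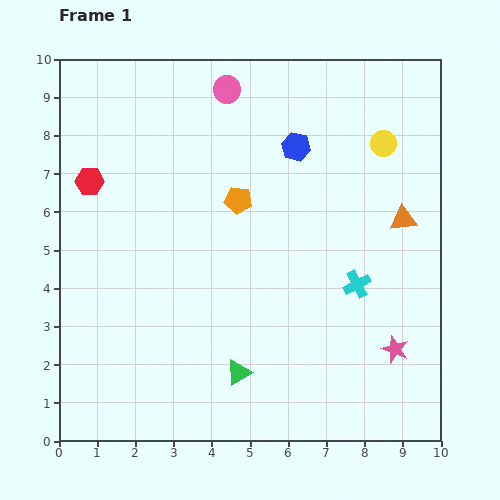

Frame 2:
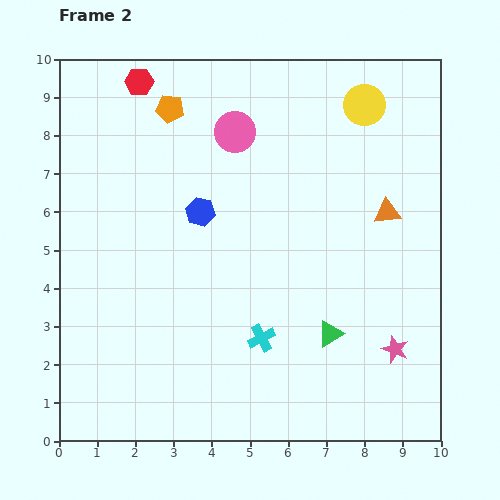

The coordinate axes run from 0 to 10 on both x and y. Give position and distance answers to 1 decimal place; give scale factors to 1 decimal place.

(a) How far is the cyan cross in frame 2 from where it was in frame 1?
2.9

The cyan cross moved from (7.8, 4.1) to (5.3, 2.7), a distance of √(2.5² + 1.4²) ≈ 2.9.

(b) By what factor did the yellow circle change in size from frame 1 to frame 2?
1.6×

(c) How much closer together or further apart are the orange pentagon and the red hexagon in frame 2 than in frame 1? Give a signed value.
-2.8

Distance in frame 1: 3.9. Distance in frame 2: 1.1.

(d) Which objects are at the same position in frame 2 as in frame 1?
the pink star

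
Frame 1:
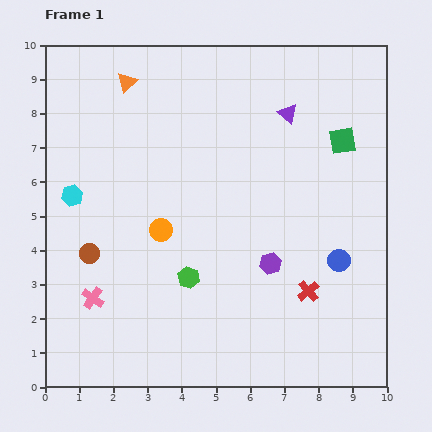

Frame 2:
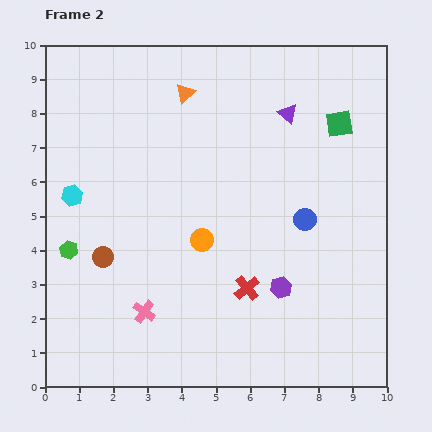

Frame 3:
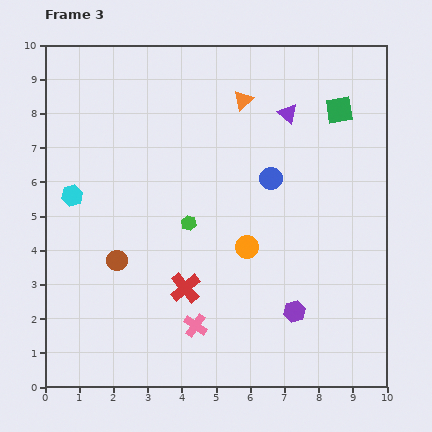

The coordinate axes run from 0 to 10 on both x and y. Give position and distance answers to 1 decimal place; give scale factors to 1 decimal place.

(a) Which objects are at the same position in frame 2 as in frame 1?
the cyan hexagon, the purple triangle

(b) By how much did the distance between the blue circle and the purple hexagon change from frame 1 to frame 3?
+2.0

Distance in frame 1: 2.0. Distance in frame 3: 4.0.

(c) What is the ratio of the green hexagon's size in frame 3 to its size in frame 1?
0.7×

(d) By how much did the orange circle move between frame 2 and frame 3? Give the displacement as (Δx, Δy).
(1.3, -0.2)

The orange circle was at (4.6, 4.3) in frame 2 and (5.9, 4.1) in frame 3.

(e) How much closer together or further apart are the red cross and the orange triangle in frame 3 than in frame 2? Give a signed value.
-0.2

Distance in frame 2: 6.0. Distance in frame 3: 5.8.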